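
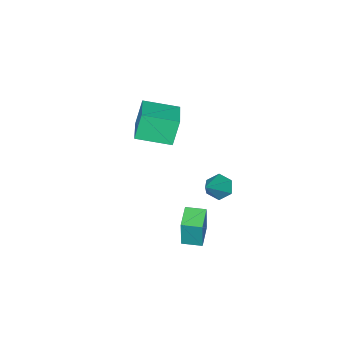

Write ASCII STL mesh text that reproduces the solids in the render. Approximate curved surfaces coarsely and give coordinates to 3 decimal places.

solid 
facet normal -0.652 0.726 -0.219
outer loop
vertex -3.51 -2.519 4.256
vertex -2.13 -1.15 4.686
vertex -2.965 -2.538 2.572
endloop
endfacet
facet normal -0.693 -0.687 -0.217
outer loop
vertex -1.59 -4.07 3.034
vertex -3.51 -2.519 4.256
vertex -2.965 -2.538 2.572
endloop
endfacet
facet normal -0.652 0.726 -0.219
outer loop
vertex -2.965 -2.538 2.572
vertex -2.13 -1.15 4.686
vertex -1.586 -1.17 3.001
endloop
endfacet
facet normal 0.307 -0.011 -0.952
outer loop
vertex -1.586 -1.17 3.001
vertex -1.59 -4.07 3.034
vertex -2.965 -2.538 2.572
endloop
endfacet
facet normal -0.307 0.011 0.952
outer loop
vertex -3.51 -2.519 4.256
vertex -0.755 -2.682 5.148
vertex -2.13 -1.15 4.686
endloop
endfacet
facet normal -0.693 -0.688 -0.216
outer loop
vertex -2.134 -4.05 4.719
vertex -3.51 -2.519 4.256
vertex -1.59 -4.07 3.034
endloop
endfacet
facet normal -0.307 0.011 0.952
outer loop
vertex -2.134 -4.05 4.719
vertex -0.755 -2.682 5.148
vertex -3.51 -2.519 4.256
endloop
endfacet
facet normal 0.693 0.687 0.216
outer loop
vertex -2.13 -1.15 4.686
vertex -0.755 -2.682 5.148
vertex -1.586 -1.17 3.001
endloop
endfacet
facet normal 0.308 -0.011 -0.951
outer loop
vertex -0.21 -2.701 3.464
vertex -1.59 -4.07 3.034
vertex -1.586 -1.17 3.001
endloop
endfacet
facet normal 0.693 0.688 0.216
outer loop
vertex -1.586 -1.17 3.001
vertex -0.755 -2.682 5.148
vertex -0.21 -2.701 3.464
endloop
endfacet
facet normal 0.652 -0.726 0.219
outer loop
vertex -0.21 -2.701 3.464
vertex -2.134 -4.05 4.719
vertex -1.59 -4.07 3.034
endloop
endfacet
facet normal 0.652 -0.726 0.219
outer loop
vertex -0.755 -2.682 5.148
vertex -2.134 -4.05 4.719
vertex -0.21 -2.701 3.464
endloop
endfacet
facet normal -0.580 0.815 -0.009
outer loop
vertex 1.131 4.018 2.767
vertex 2.246 4.809 2.575
vertex 0.931 3.855 0.935
endloop
endfacet
facet normal -0.808 -0.573 0.139
outer loop
vertex 1.574 2.951 0.945
vertex 1.131 4.018 2.767
vertex 0.931 3.855 0.935
endloop
endfacet
facet normal -0.580 0.815 -0.009
outer loop
vertex 0.931 3.855 0.935
vertex 2.246 4.809 2.575
vertex 2.045 4.646 0.743
endloop
endfacet
facet normal -0.108 -0.088 -0.990
outer loop
vertex 2.045 4.646 0.743
vertex 1.574 2.951 0.945
vertex 0.931 3.855 0.935
endloop
endfacet
facet normal 0.108 0.088 0.990
outer loop
vertex 1.131 4.018 2.767
vertex 2.889 3.905 2.585
vertex 2.246 4.809 2.575
endloop
endfacet
facet normal -0.807 -0.574 0.140
outer loop
vertex 1.775 3.114 2.777
vertex 1.131 4.018 2.767
vertex 1.574 2.951 0.945
endloop
endfacet
facet normal 0.108 0.088 0.990
outer loop
vertex 1.775 3.114 2.777
vertex 2.889 3.905 2.585
vertex 1.131 4.018 2.767
endloop
endfacet
facet normal 0.808 0.573 -0.140
outer loop
vertex 2.246 4.809 2.575
vertex 2.889 3.905 2.585
vertex 2.045 4.646 0.743
endloop
endfacet
facet normal -0.108 -0.088 -0.990
outer loop
vertex 2.689 3.742 0.753
vertex 1.574 2.951 0.945
vertex 2.045 4.646 0.743
endloop
endfacet
facet normal 0.807 0.574 -0.139
outer loop
vertex 2.045 4.646 0.743
vertex 2.889 3.905 2.585
vertex 2.689 3.742 0.753
endloop
endfacet
facet normal 0.580 -0.815 0.009
outer loop
vertex 2.689 3.742 0.753
vertex 1.775 3.114 2.777
vertex 1.574 2.951 0.945
endloop
endfacet
facet normal 0.580 -0.815 0.009
outer loop
vertex 2.889 3.905 2.585
vertex 1.775 3.114 2.777
vertex 2.689 3.742 0.753
endloop
endfacet
facet normal -0.746 -0.214 -0.631
outer loop
vertex -0.607 2.332 1.788
vertex -1.13 2.745 2.266
vertex -0.732 3.133 1.664
endloop
endfacet
facet normal 0.860 0.056 -0.508
outer loop
vertex -0.607 2.332 1.788
vertex -0.732 3.133 1.664
vertex 0.37 3.175 3.534
endloop
endfacet
facet normal -0.746 -0.214 -0.631
outer loop
vertex -0.732 3.133 1.664
vertex -1.13 2.745 2.266
vertex -1.255 3.545 2.142
endloop
endfacet
facet normal 0.429 0.861 -0.272
outer loop
vertex -0.732 3.133 1.664
vertex -1.255 3.545 2.142
vertex 0.37 3.175 3.534
endloop
endfacet
facet normal -0.746 -0.214 -0.630
outer loop
vertex -1.255 3.545 2.142
vertex -1.13 2.745 2.266
vertex -1.653 3.157 2.745
endloop
endfacet
facet normal -0.181 0.877 0.445
outer loop
vertex -1.255 3.545 2.142
vertex -1.653 3.157 2.745
vertex 0.37 3.175 3.534
endloop
endfacet
facet normal -0.746 -0.214 -0.631
outer loop
vertex -1.653 3.157 2.745
vertex -1.13 2.745 2.266
vertex -1.528 2.356 2.869
endloop
endfacet
facet normal -0.363 0.087 0.928
outer loop
vertex -1.653 3.157 2.745
vertex -1.528 2.356 2.869
vertex 0.37 3.175 3.534
endloop
endfacet
facet normal -0.746 -0.215 -0.631
outer loop
vertex -1.528 2.356 2.869
vertex -1.13 2.745 2.266
vertex -1.005 1.944 2.391
endloop
endfacet
facet normal 0.067 -0.718 0.693
outer loop
vertex -1.528 2.356 2.869
vertex -1.005 1.944 2.391
vertex 0.37 3.175 3.534
endloop
endfacet
facet normal -0.746 -0.215 -0.631
outer loop
vertex -1.005 1.944 2.391
vertex -1.13 2.745 2.266
vertex -0.607 2.332 1.788
endloop
endfacet
facet normal 0.678 -0.734 -0.025
outer loop
vertex -1.005 1.944 2.391
vertex -0.607 2.332 1.788
vertex 0.37 3.175 3.534
endloop
endfacet

endsolid


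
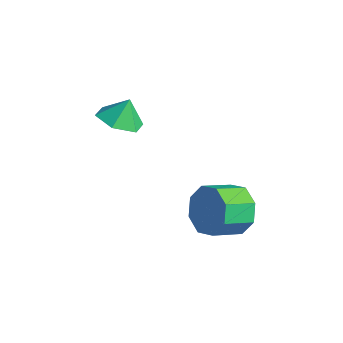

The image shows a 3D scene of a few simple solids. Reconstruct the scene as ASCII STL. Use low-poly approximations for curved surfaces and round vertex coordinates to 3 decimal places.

solid 
facet normal -0.055 -0.450 -0.891
outer loop
vertex -2.454 -3.865 1.852
vertex -2.928 -3.139 1.515
vertex -2.0 -3.152 1.464
endloop
endfacet
facet normal 0.718 -0.081 0.691
outer loop
vertex -2.454 -3.865 1.852
vertex -2.0 -3.152 1.464
vertex -2.872 -2.681 2.425
endloop
endfacet
facet normal -0.055 -0.450 -0.891
outer loop
vertex -2.0 -3.152 1.464
vertex -2.928 -3.139 1.515
vertex -2.474 -2.426 1.127
endloop
endfacet
facet normal 0.708 0.620 0.339
outer loop
vertex -2.0 -3.152 1.464
vertex -2.474 -2.426 1.127
vertex -2.872 -2.681 2.425
endloop
endfacet
facet normal -0.056 -0.449 -0.892
outer loop
vertex -2.474 -2.426 1.127
vertex -2.928 -3.139 1.515
vertex -3.403 -2.413 1.179
endloop
endfacet
facet normal 0.025 0.979 0.200
outer loop
vertex -2.474 -2.426 1.127
vertex -3.403 -2.413 1.179
vertex -2.872 -2.681 2.425
endloop
endfacet
facet normal -0.056 -0.449 -0.892
outer loop
vertex -3.403 -2.413 1.179
vertex -2.928 -3.139 1.515
vertex -3.857 -3.126 1.567
endloop
endfacet
facet normal -0.649 0.638 0.414
outer loop
vertex -3.403 -2.413 1.179
vertex -3.857 -3.126 1.567
vertex -2.872 -2.681 2.425
endloop
endfacet
facet normal -0.056 -0.449 -0.892
outer loop
vertex -3.857 -3.126 1.567
vertex -2.928 -3.139 1.515
vertex -3.383 -3.852 1.903
endloop
endfacet
facet normal -0.639 -0.063 0.766
outer loop
vertex -3.857 -3.126 1.567
vertex -3.383 -3.852 1.903
vertex -2.872 -2.681 2.425
endloop
endfacet
facet normal -0.055 -0.450 -0.891
outer loop
vertex -3.383 -3.852 1.903
vertex -2.928 -3.139 1.515
vertex -2.454 -3.865 1.852
endloop
endfacet
facet normal 0.044 -0.423 0.905
outer loop
vertex -3.383 -3.852 1.903
vertex -2.454 -3.865 1.852
vertex -2.872 -2.681 2.425
endloop
endfacet
facet normal 0.170 0.886 -0.431
outer loop
vertex 1.702 -0.912 -1.395
vertex 1.005 -1.137 -2.133
vertex 0.967 -0.677 -1.201
endloop
endfacet
facet normal 0.343 0.357 0.869
outer loop
vertex 1.702 -0.912 -1.395
vertex 0.967 -0.677 -1.201
vertex 1.472 -2.117 -0.809
endloop
endfacet
facet normal 0.343 0.357 0.869
outer loop
vertex 1.472 -2.117 -0.809
vertex 0.967 -0.677 -1.201
vertex 0.737 -1.883 -0.615
endloop
endfacet
facet normal -0.169 -0.887 0.431
outer loop
vertex 1.472 -2.117 -0.809
vertex 0.737 -1.883 -0.615
vertex 0.775 -2.343 -1.547
endloop
endfacet
facet normal 0.169 0.887 -0.431
outer loop
vertex 0.967 -0.677 -1.201
vertex 1.005 -1.137 -2.133
vertex 0.254 -0.712 -1.553
endloop
endfacet
facet normal -0.411 0.461 0.787
outer loop
vertex 0.967 -0.677 -1.201
vertex 0.254 -0.712 -1.553
vertex 0.737 -1.883 -0.615
endloop
endfacet
facet normal -0.411 0.461 0.787
outer loop
vertex 0.737 -1.883 -0.615
vertex 0.254 -0.712 -1.553
vertex 0.024 -1.918 -0.967
endloop
endfacet
facet normal -0.169 -0.887 0.431
outer loop
vertex 0.737 -1.883 -0.615
vertex 0.024 -1.918 -0.967
vertex 0.775 -2.343 -1.547
endloop
endfacet
facet normal 0.169 0.887 -0.431
outer loop
vertex 0.254 -0.712 -1.553
vertex 1.005 -1.137 -2.133
vertex -0.019 -0.996 -2.245
endloop
endfacet
facet normal -0.924 0.295 0.244
outer loop
vertex 0.254 -0.712 -1.553
vertex -0.019 -0.996 -2.245
vertex 0.024 -1.918 -0.967
endloop
endfacet
facet normal -0.924 0.295 0.244
outer loop
vertex 0.024 -1.918 -0.967
vertex -0.019 -0.996 -2.245
vertex -0.249 -2.202 -1.659
endloop
endfacet
facet normal -0.169 -0.887 0.431
outer loop
vertex 0.024 -1.918 -0.967
vertex -0.249 -2.202 -1.659
vertex 0.775 -2.343 -1.547
endloop
endfacet
facet normal 0.169 0.886 -0.431
outer loop
vertex -0.019 -0.996 -2.245
vertex 1.005 -1.137 -2.133
vertex 0.308 -1.363 -2.871
endloop
endfacet
facet normal -0.896 -0.044 -0.442
outer loop
vertex -0.019 -0.996 -2.245
vertex 0.308 -1.363 -2.871
vertex -0.249 -2.202 -1.659
endloop
endfacet
facet normal -0.896 -0.044 -0.442
outer loop
vertex -0.249 -2.202 -1.659
vertex 0.308 -1.363 -2.871
vertex 0.078 -2.568 -2.285
endloop
endfacet
facet normal -0.169 -0.887 0.430
outer loop
vertex -0.249 -2.202 -1.659
vertex 0.078 -2.568 -2.285
vertex 0.775 -2.343 -1.547
endloop
endfacet
facet normal 0.169 0.887 -0.431
outer loop
vertex 0.308 -1.363 -2.871
vertex 1.005 -1.137 -2.133
vertex 1.043 -1.597 -3.065
endloop
endfacet
facet normal -0.343 -0.357 -0.869
outer loop
vertex 0.308 -1.363 -2.871
vertex 1.043 -1.597 -3.065
vertex 0.078 -2.568 -2.285
endloop
endfacet
facet normal -0.343 -0.357 -0.869
outer loop
vertex 0.078 -2.568 -2.285
vertex 1.043 -1.597 -3.065
vertex 0.813 -2.803 -2.479
endloop
endfacet
facet normal -0.170 -0.886 0.431
outer loop
vertex 0.078 -2.568 -2.285
vertex 0.813 -2.803 -2.479
vertex 0.775 -2.343 -1.547
endloop
endfacet
facet normal 0.169 0.887 -0.431
outer loop
vertex 1.043 -1.597 -3.065
vertex 1.005 -1.137 -2.133
vertex 1.756 -1.562 -2.713
endloop
endfacet
facet normal 0.411 -0.461 -0.787
outer loop
vertex 1.043 -1.597 -3.065
vertex 1.756 -1.562 -2.713
vertex 0.813 -2.803 -2.479
endloop
endfacet
facet normal 0.411 -0.461 -0.787
outer loop
vertex 0.813 -2.803 -2.479
vertex 1.756 -1.562 -2.713
vertex 1.526 -2.768 -2.127
endloop
endfacet
facet normal -0.169 -0.887 0.431
outer loop
vertex 0.813 -2.803 -2.479
vertex 1.526 -2.768 -2.127
vertex 0.775 -2.343 -1.547
endloop
endfacet
facet normal 0.169 0.887 -0.431
outer loop
vertex 1.756 -1.562 -2.713
vertex 1.005 -1.137 -2.133
vertex 2.029 -1.278 -2.021
endloop
endfacet
facet normal 0.924 -0.295 -0.244
outer loop
vertex 1.756 -1.562 -2.713
vertex 2.029 -1.278 -2.021
vertex 1.526 -2.768 -2.127
endloop
endfacet
facet normal 0.924 -0.295 -0.244
outer loop
vertex 1.526 -2.768 -2.127
vertex 2.029 -1.278 -2.021
vertex 1.799 -2.484 -1.435
endloop
endfacet
facet normal -0.169 -0.887 0.431
outer loop
vertex 1.526 -2.768 -2.127
vertex 1.799 -2.484 -1.435
vertex 0.775 -2.343 -1.547
endloop
endfacet
facet normal 0.169 0.887 -0.430
outer loop
vertex 2.029 -1.278 -2.021
vertex 1.005 -1.137 -2.133
vertex 1.702 -0.912 -1.395
endloop
endfacet
facet normal 0.896 0.044 0.442
outer loop
vertex 2.029 -1.278 -2.021
vertex 1.702 -0.912 -1.395
vertex 1.799 -2.484 -1.435
endloop
endfacet
facet normal 0.896 0.044 0.442
outer loop
vertex 1.799 -2.484 -1.435
vertex 1.702 -0.912 -1.395
vertex 1.472 -2.117 -0.809
endloop
endfacet
facet normal -0.169 -0.886 0.431
outer loop
vertex 1.799 -2.484 -1.435
vertex 1.472 -2.117 -0.809
vertex 0.775 -2.343 -1.547
endloop
endfacet

endsolid


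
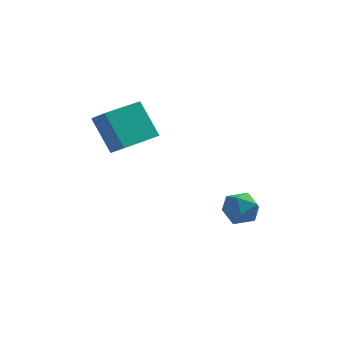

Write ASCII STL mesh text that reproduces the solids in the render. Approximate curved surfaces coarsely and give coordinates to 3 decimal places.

solid 
facet normal -0.557 0.564 -0.609
outer loop
vertex -3.518 -3.513 4.29
vertex -1.999 -2.019 4.284
vertex -2.599 -4.455 2.577
endloop
endfacet
facet normal -0.713 -0.701 0.003
outer loop
vertex -1.941 -5.121 3.296
vertex -3.518 -3.513 4.29
vertex -2.599 -4.455 2.577
endloop
endfacet
facet normal -0.557 0.564 -0.609
outer loop
vertex -2.599 -4.455 2.577
vertex -1.999 -2.019 4.284
vertex -1.08 -2.961 2.571
endloop
endfacet
facet normal 0.426 -0.436 -0.793
outer loop
vertex -1.08 -2.961 2.571
vertex -1.941 -5.121 3.296
vertex -2.599 -4.455 2.577
endloop
endfacet
facet normal -0.426 0.436 0.793
outer loop
vertex -3.518 -3.513 4.29
vertex -1.341 -2.685 5.003
vertex -1.999 -2.019 4.284
endloop
endfacet
facet normal -0.713 -0.701 0.003
outer loop
vertex -2.86 -4.179 5.009
vertex -3.518 -3.513 4.29
vertex -1.941 -5.121 3.296
endloop
endfacet
facet normal -0.426 0.436 0.793
outer loop
vertex -2.86 -4.179 5.009
vertex -1.341 -2.685 5.003
vertex -3.518 -3.513 4.29
endloop
endfacet
facet normal 0.713 0.701 -0.003
outer loop
vertex -1.999 -2.019 4.284
vertex -1.341 -2.685 5.003
vertex -1.08 -2.961 2.571
endloop
endfacet
facet normal 0.426 -0.436 -0.793
outer loop
vertex -0.422 -3.627 3.29
vertex -1.941 -5.121 3.296
vertex -1.08 -2.961 2.571
endloop
endfacet
facet normal 0.713 0.701 -0.003
outer loop
vertex -1.08 -2.961 2.571
vertex -1.341 -2.685 5.003
vertex -0.422 -3.627 3.29
endloop
endfacet
facet normal 0.557 -0.564 0.609
outer loop
vertex -0.422 -3.627 3.29
vertex -2.86 -4.179 5.009
vertex -1.941 -5.121 3.296
endloop
endfacet
facet normal 0.557 -0.564 0.609
outer loop
vertex -1.341 -2.685 5.003
vertex -2.86 -4.179 5.009
vertex -0.422 -3.627 3.29
endloop
endfacet
facet normal -0.222 0.347 0.911
outer loop
vertex 2.671 -2.793 -1.235
vertex 3.156 -3.597 -0.811
vertex 3.676 -2.731 -1.014
endloop
endfacet
facet normal -0.152 0.882 0.446
outer loop
vertex 2.671 -2.793 -1.235
vertex 3.676 -2.731 -1.014
vertex 3.318 -2.345 -1.9
endloop
endfacet
facet normal -0.622 0.779 -0.081
outer loop
vertex 2.671 -2.793 -1.235
vertex 3.318 -2.345 -1.9
vertex 2.577 -2.973 -2.245
endloop
endfacet
facet normal -0.982 0.179 0.060
outer loop
vertex 2.671 -2.793 -1.235
vertex 2.577 -2.973 -2.245
vertex 2.477 -3.747 -1.572
endloop
endfacet
facet normal -0.735 -0.088 0.673
outer loop
vertex 2.671 -2.793 -1.235
vertex 2.477 -3.747 -1.572
vertex 3.156 -3.597 -0.811
endloop
endfacet
facet normal 0.504 0.848 0.166
outer loop
vertex 3.318 -2.345 -1.9
vertex 3.676 -2.731 -1.014
vertex 4.203 -2.873 -1.888
endloop
endfacet
facet normal 0.391 -0.019 0.920
outer loop
vertex 3.676 -2.731 -1.014
vertex 3.156 -3.597 -0.811
vertex 4.103 -3.647 -1.215
endloop
endfacet
facet normal -0.439 -0.723 0.534
outer loop
vertex 3.156 -3.597 -0.811
vertex 2.477 -3.747 -1.572
vertex 3.362 -4.275 -1.56
endloop
endfacet
facet normal -0.840 -0.291 -0.459
outer loop
vertex 2.477 -3.747 -1.572
vertex 2.577 -2.973 -2.245
vertex 3.004 -3.889 -2.446
endloop
endfacet
facet normal -0.257 0.680 -0.686
outer loop
vertex 2.577 -2.973 -2.245
vertex 3.318 -2.345 -1.9
vertex 3.524 -3.023 -2.649
endloop
endfacet
facet normal 0.982 -0.179 -0.060
outer loop
vertex 4.009 -3.827 -2.225
vertex 4.203 -2.873 -1.888
vertex 4.103 -3.647 -1.215
endloop
endfacet
facet normal 0.622 -0.779 0.081
outer loop
vertex 4.009 -3.827 -2.225
vertex 4.103 -3.647 -1.215
vertex 3.362 -4.275 -1.56
endloop
endfacet
facet normal 0.152 -0.882 -0.446
outer loop
vertex 4.009 -3.827 -2.225
vertex 3.362 -4.275 -1.56
vertex 3.004 -3.889 -2.446
endloop
endfacet
facet normal 0.222 -0.347 -0.911
outer loop
vertex 4.009 -3.827 -2.225
vertex 3.004 -3.889 -2.446
vertex 3.524 -3.023 -2.649
endloop
endfacet
facet normal 0.735 0.088 -0.673
outer loop
vertex 4.009 -3.827 -2.225
vertex 3.524 -3.023 -2.649
vertex 4.203 -2.873 -1.888
endloop
endfacet
facet normal 0.840 0.291 0.459
outer loop
vertex 4.103 -3.647 -1.215
vertex 4.203 -2.873 -1.888
vertex 3.676 -2.731 -1.014
endloop
endfacet
facet normal 0.257 -0.680 0.686
outer loop
vertex 3.362 -4.275 -1.56
vertex 4.103 -3.647 -1.215
vertex 3.156 -3.597 -0.811
endloop
endfacet
facet normal -0.504 -0.848 -0.166
outer loop
vertex 3.004 -3.889 -2.446
vertex 3.362 -4.275 -1.56
vertex 2.477 -3.747 -1.572
endloop
endfacet
facet normal -0.391 0.019 -0.920
outer loop
vertex 3.524 -3.023 -2.649
vertex 3.004 -3.889 -2.446
vertex 2.577 -2.973 -2.245
endloop
endfacet
facet normal 0.439 0.723 -0.534
outer loop
vertex 4.203 -2.873 -1.888
vertex 3.524 -3.023 -2.649
vertex 3.318 -2.345 -1.9
endloop
endfacet

endsolid


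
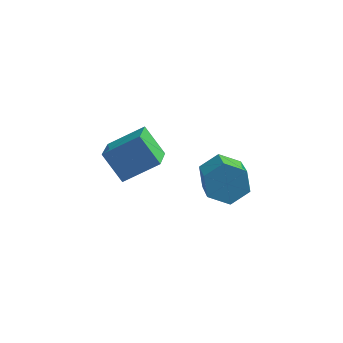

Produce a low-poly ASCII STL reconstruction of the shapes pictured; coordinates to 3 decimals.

solid 
facet normal -0.233 0.822 -0.519
outer loop
vertex 2.862 0.555 0.639
vertex 2.219 0.091 0.192
vertex 2.014 0.522 0.967
endloop
endfacet
facet normal 0.278 0.568 0.775
outer loop
vertex 2.862 0.555 0.639
vertex 2.014 0.522 0.967
vertex 3.344 -1.147 1.714
endloop
endfacet
facet normal 0.277 0.568 0.775
outer loop
vertex 3.344 -1.147 1.714
vertex 2.014 0.522 0.967
vertex 2.495 -1.18 2.042
endloop
endfacet
facet normal 0.233 -0.822 0.520
outer loop
vertex 3.344 -1.147 1.714
vertex 2.495 -1.18 2.042
vertex 2.701 -1.611 1.268
endloop
endfacet
facet normal -0.233 0.822 -0.519
outer loop
vertex 2.014 0.522 0.967
vertex 2.219 0.091 0.192
vertex 1.371 0.058 0.52
endloop
endfacet
facet normal -0.669 0.253 0.699
outer loop
vertex 2.014 0.522 0.967
vertex 1.371 0.058 0.52
vertex 2.495 -1.18 2.042
endloop
endfacet
facet normal -0.668 0.253 0.700
outer loop
vertex 2.495 -1.18 2.042
vertex 1.371 0.058 0.52
vertex 1.852 -1.644 1.596
endloop
endfacet
facet normal 0.233 -0.822 0.520
outer loop
vertex 2.495 -1.18 2.042
vertex 1.852 -1.644 1.596
vertex 2.701 -1.611 1.268
endloop
endfacet
facet normal -0.233 0.822 -0.519
outer loop
vertex 1.371 0.058 0.52
vertex 2.219 0.091 0.192
vertex 1.576 -0.373 -0.254
endloop
endfacet
facet normal -0.946 -0.315 -0.075
outer loop
vertex 1.371 0.058 0.52
vertex 1.576 -0.373 -0.254
vertex 1.852 -1.644 1.596
endloop
endfacet
facet normal -0.946 -0.316 -0.076
outer loop
vertex 1.852 -1.644 1.596
vertex 1.576 -0.373 -0.254
vertex 2.058 -2.075 0.821
endloop
endfacet
facet normal 0.233 -0.822 0.519
outer loop
vertex 1.852 -1.644 1.596
vertex 2.058 -2.075 0.821
vertex 2.701 -1.611 1.268
endloop
endfacet
facet normal -0.233 0.822 -0.520
outer loop
vertex 1.576 -0.373 -0.254
vertex 2.219 0.091 0.192
vertex 2.425 -0.34 -0.582
endloop
endfacet
facet normal -0.277 -0.568 -0.775
outer loop
vertex 1.576 -0.373 -0.254
vertex 2.425 -0.34 -0.582
vertex 2.058 -2.075 0.821
endloop
endfacet
facet normal -0.278 -0.568 -0.775
outer loop
vertex 2.058 -2.075 0.821
vertex 2.425 -0.34 -0.582
vertex 2.906 -2.042 0.493
endloop
endfacet
facet normal 0.233 -0.822 0.519
outer loop
vertex 2.058 -2.075 0.821
vertex 2.906 -2.042 0.493
vertex 2.701 -1.611 1.268
endloop
endfacet
facet normal -0.233 0.822 -0.520
outer loop
vertex 2.425 -0.34 -0.582
vertex 2.219 0.091 0.192
vertex 3.068 0.124 -0.136
endloop
endfacet
facet normal 0.668 -0.253 -0.700
outer loop
vertex 2.425 -0.34 -0.582
vertex 3.068 0.124 -0.136
vertex 2.906 -2.042 0.493
endloop
endfacet
facet normal 0.669 -0.253 -0.699
outer loop
vertex 2.906 -2.042 0.493
vertex 3.068 0.124 -0.136
vertex 3.549 -1.578 0.94
endloop
endfacet
facet normal 0.233 -0.822 0.519
outer loop
vertex 2.906 -2.042 0.493
vertex 3.549 -1.578 0.94
vertex 2.701 -1.611 1.268
endloop
endfacet
facet normal -0.233 0.822 -0.519
outer loop
vertex 3.068 0.124 -0.136
vertex 2.219 0.091 0.192
vertex 2.862 0.555 0.639
endloop
endfacet
facet normal 0.946 0.315 0.076
outer loop
vertex 3.068 0.124 -0.136
vertex 2.862 0.555 0.639
vertex 3.549 -1.578 0.94
endloop
endfacet
facet normal 0.946 0.315 0.075
outer loop
vertex 3.549 -1.578 0.94
vertex 2.862 0.555 0.639
vertex 3.344 -1.147 1.714
endloop
endfacet
facet normal 0.233 -0.822 0.519
outer loop
vertex 3.549 -1.578 0.94
vertex 3.344 -1.147 1.714
vertex 2.701 -1.611 1.268
endloop
endfacet
facet normal -0.803 -0.305 -0.512
outer loop
vertex -2.676 1.379 -0.647
vertex -2.792 2.858 -1.346
vertex -1.776 0.914 -1.781
endloop
endfacet
facet normal 0.071 -0.902 0.426
outer loop
vertex -0.388 1.442 -0.894
vertex -2.676 1.379 -0.647
vertex -1.776 0.914 -1.781
endloop
endfacet
facet normal -0.803 -0.305 -0.513
outer loop
vertex -1.776 0.914 -1.781
vertex -2.792 2.858 -1.346
vertex -1.892 2.394 -2.479
endloop
endfacet
facet normal 0.593 -0.305 -0.746
outer loop
vertex -1.892 2.394 -2.479
vertex -0.388 1.442 -0.894
vertex -1.776 0.914 -1.781
endloop
endfacet
facet normal -0.593 0.306 0.745
outer loop
vertex -2.676 1.379 -0.647
vertex -1.404 3.386 -0.459
vertex -2.792 2.858 -1.346
endloop
endfacet
facet normal 0.071 -0.902 0.426
outer loop
vertex -1.288 1.906 0.239
vertex -2.676 1.379 -0.647
vertex -0.388 1.442 -0.894
endloop
endfacet
facet normal -0.592 0.305 0.746
outer loop
vertex -1.288 1.906 0.239
vertex -1.404 3.386 -0.459
vertex -2.676 1.379 -0.647
endloop
endfacet
facet normal -0.071 0.902 -0.426
outer loop
vertex -2.792 2.858 -1.346
vertex -1.404 3.386 -0.459
vertex -1.892 2.394 -2.479
endloop
endfacet
facet normal 0.592 -0.306 -0.746
outer loop
vertex -0.504 2.921 -1.593
vertex -0.388 1.442 -0.894
vertex -1.892 2.394 -2.479
endloop
endfacet
facet normal -0.071 0.902 -0.426
outer loop
vertex -1.892 2.394 -2.479
vertex -1.404 3.386 -0.459
vertex -0.504 2.921 -1.593
endloop
endfacet
facet normal 0.803 0.305 0.513
outer loop
vertex -0.504 2.921 -1.593
vertex -1.288 1.906 0.239
vertex -0.388 1.442 -0.894
endloop
endfacet
facet normal 0.803 0.305 0.512
outer loop
vertex -1.404 3.386 -0.459
vertex -1.288 1.906 0.239
vertex -0.504 2.921 -1.593
endloop
endfacet

endsolid


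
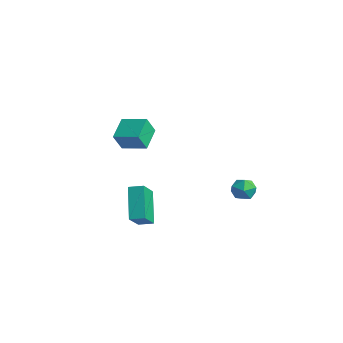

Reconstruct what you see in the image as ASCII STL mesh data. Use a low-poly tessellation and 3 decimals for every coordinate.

solid 
facet normal -0.538 0.720 0.438
outer loop
vertex -4.922 -2.189 2.868
vertex -3.619 -1.417 3.198
vertex -5.005 -1.571 1.75
endloop
endfacet
facet normal -0.841 -0.498 -0.213
outer loop
vertex -4.161 -2.703 1.062
vertex -4.922 -2.189 2.868
vertex -5.005 -1.571 1.75
endloop
endfacet
facet normal -0.537 0.721 0.437
outer loop
vertex -5.005 -1.571 1.75
vertex -3.619 -1.417 3.198
vertex -3.702 -0.8 2.079
endloop
endfacet
facet normal -0.065 0.482 -0.873
outer loop
vertex -3.702 -0.8 2.079
vertex -4.161 -2.703 1.062
vertex -5.005 -1.571 1.75
endloop
endfacet
facet normal 0.065 -0.483 0.873
outer loop
vertex -4.922 -2.189 2.868
vertex -2.775 -2.549 2.51
vertex -3.619 -1.417 3.198
endloop
endfacet
facet normal -0.841 -0.498 -0.212
outer loop
vertex -4.078 -3.32 2.181
vertex -4.922 -2.189 2.868
vertex -4.161 -2.703 1.062
endloop
endfacet
facet normal 0.065 -0.482 0.874
outer loop
vertex -4.078 -3.32 2.181
vertex -2.775 -2.549 2.51
vertex -4.922 -2.189 2.868
endloop
endfacet
facet normal 0.841 0.498 0.212
outer loop
vertex -3.619 -1.417 3.198
vertex -2.775 -2.549 2.51
vertex -3.702 -0.8 2.079
endloop
endfacet
facet normal -0.065 0.482 -0.874
outer loop
vertex -2.858 -1.931 1.392
vertex -4.161 -2.703 1.062
vertex -3.702 -0.8 2.079
endloop
endfacet
facet normal 0.841 0.498 0.213
outer loop
vertex -3.702 -0.8 2.079
vertex -2.775 -2.549 2.51
vertex -2.858 -1.931 1.392
endloop
endfacet
facet normal 0.538 -0.721 -0.437
outer loop
vertex -2.858 -1.931 1.392
vertex -4.078 -3.32 2.181
vertex -4.161 -2.703 1.062
endloop
endfacet
facet normal 0.537 -0.721 -0.438
outer loop
vertex -2.775 -2.549 2.51
vertex -4.078 -3.32 2.181
vertex -2.858 -1.931 1.392
endloop
endfacet
facet normal -0.393 0.371 0.841
outer loop
vertex -1.314 4.115 -2.448
vertex -1.832 3.441 -2.393
vertex -1.064 3.42 -2.025
endloop
endfacet
facet normal 0.287 0.571 0.769
outer loop
vertex -1.314 4.115 -2.448
vertex -1.064 3.42 -2.025
vertex -0.517 3.829 -2.533
endloop
endfacet
facet normal 0.348 0.925 0.151
outer loop
vertex -1.314 4.115 -2.448
vertex -0.517 3.829 -2.533
vertex -0.946 4.102 -3.216
endloop
endfacet
facet normal -0.294 0.943 -0.157
outer loop
vertex -1.314 4.115 -2.448
vertex -0.946 4.102 -3.216
vertex -1.759 3.863 -3.129
endloop
endfacet
facet normal -0.753 0.601 0.270
outer loop
vertex -1.314 4.115 -2.448
vertex -1.759 3.863 -3.129
vertex -1.832 3.441 -2.393
endloop
endfacet
facet normal 0.687 -0.018 0.726
outer loop
vertex -0.517 3.829 -2.533
vertex -1.064 3.42 -2.025
vertex -0.541 2.977 -2.531
endloop
endfacet
facet normal -0.414 -0.342 0.844
outer loop
vertex -1.064 3.42 -2.025
vertex -1.832 3.441 -2.393
vertex -1.354 2.738 -2.444
endloop
endfacet
facet normal -0.996 0.028 -0.083
outer loop
vertex -1.832 3.441 -2.393
vertex -1.759 3.863 -3.129
vertex -1.783 3.011 -3.127
endloop
endfacet
facet normal -0.254 0.582 -0.772
outer loop
vertex -1.759 3.863 -3.129
vertex -0.946 4.102 -3.216
vertex -1.236 3.42 -3.635
endloop
endfacet
facet normal 0.786 0.554 -0.272
outer loop
vertex -0.946 4.102 -3.216
vertex -0.517 3.829 -2.533
vertex -0.468 3.399 -3.267
endloop
endfacet
facet normal 0.294 -0.943 0.157
outer loop
vertex -0.986 2.725 -3.212
vertex -0.541 2.977 -2.531
vertex -1.354 2.738 -2.444
endloop
endfacet
facet normal -0.348 -0.925 -0.151
outer loop
vertex -0.986 2.725 -3.212
vertex -1.354 2.738 -2.444
vertex -1.783 3.011 -3.127
endloop
endfacet
facet normal -0.287 -0.571 -0.769
outer loop
vertex -0.986 2.725 -3.212
vertex -1.783 3.011 -3.127
vertex -1.236 3.42 -3.635
endloop
endfacet
facet normal 0.393 -0.371 -0.841
outer loop
vertex -0.986 2.725 -3.212
vertex -1.236 3.42 -3.635
vertex -0.468 3.399 -3.267
endloop
endfacet
facet normal 0.753 -0.601 -0.270
outer loop
vertex -0.986 2.725 -3.212
vertex -0.468 3.399 -3.267
vertex -0.541 2.977 -2.531
endloop
endfacet
facet normal 0.254 -0.582 0.772
outer loop
vertex -1.354 2.738 -2.444
vertex -0.541 2.977 -2.531
vertex -1.064 3.42 -2.025
endloop
endfacet
facet normal -0.786 -0.554 0.272
outer loop
vertex -1.783 3.011 -3.127
vertex -1.354 2.738 -2.444
vertex -1.832 3.441 -2.393
endloop
endfacet
facet normal -0.687 0.018 -0.726
outer loop
vertex -1.236 3.42 -3.635
vertex -1.783 3.011 -3.127
vertex -1.759 3.863 -3.129
endloop
endfacet
facet normal 0.414 0.342 -0.844
outer loop
vertex -0.468 3.399 -3.267
vertex -1.236 3.42 -3.635
vertex -0.946 4.102 -3.216
endloop
endfacet
facet normal 0.996 -0.028 0.083
outer loop
vertex -0.541 2.977 -2.531
vertex -0.468 3.399 -3.267
vertex -0.517 3.829 -2.533
endloop
endfacet
facet normal -0.689 -0.696 -0.203
outer loop
vertex 0.073 -5.074 -1.685
vertex -1.216 -4.261 -0.099
vertex -0.683 -3.985 -2.858
endloop
endfacet
facet normal 0.587 -0.369 -0.721
outer loop
vertex -0.084 -3.379 -2.681
vertex 0.073 -5.074 -1.685
vertex -0.683 -3.985 -2.858
endloop
endfacet
facet normal -0.689 -0.696 -0.203
outer loop
vertex -0.683 -3.985 -2.858
vertex -1.216 -4.261 -0.099
vertex -1.972 -3.172 -1.271
endloop
endfacet
facet normal -0.427 0.616 -0.662
outer loop
vertex -1.972 -3.172 -1.271
vertex -0.084 -3.379 -2.681
vertex -0.683 -3.985 -2.858
endloop
endfacet
facet normal 0.427 -0.615 0.662
outer loop
vertex 0.073 -5.074 -1.685
vertex -0.617 -3.655 0.078
vertex -1.216 -4.261 -0.099
endloop
endfacet
facet normal 0.586 -0.370 -0.721
outer loop
vertex 0.672 -4.468 -1.509
vertex 0.073 -5.074 -1.685
vertex -0.084 -3.379 -2.681
endloop
endfacet
facet normal 0.428 -0.615 0.662
outer loop
vertex 0.672 -4.468 -1.509
vertex -0.617 -3.655 0.078
vertex 0.073 -5.074 -1.685
endloop
endfacet
facet normal -0.586 0.369 0.721
outer loop
vertex -1.216 -4.261 -0.099
vertex -0.617 -3.655 0.078
vertex -1.972 -3.172 -1.271
endloop
endfacet
facet normal -0.427 0.615 -0.663
outer loop
vertex -1.373 -2.566 -1.095
vertex -0.084 -3.379 -2.681
vertex -1.972 -3.172 -1.271
endloop
endfacet
facet normal -0.586 0.370 0.721
outer loop
vertex -1.972 -3.172 -1.271
vertex -0.617 -3.655 0.078
vertex -1.373 -2.566 -1.095
endloop
endfacet
facet normal 0.689 0.696 0.203
outer loop
vertex -1.373 -2.566 -1.095
vertex 0.672 -4.468 -1.509
vertex -0.084 -3.379 -2.681
endloop
endfacet
facet normal 0.689 0.696 0.203
outer loop
vertex -0.617 -3.655 0.078
vertex 0.672 -4.468 -1.509
vertex -1.373 -2.566 -1.095
endloop
endfacet

endsolid


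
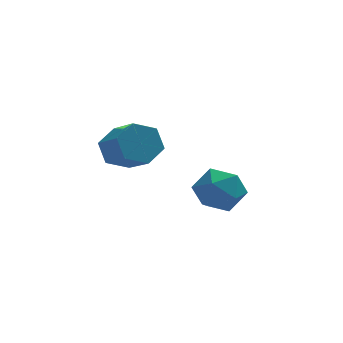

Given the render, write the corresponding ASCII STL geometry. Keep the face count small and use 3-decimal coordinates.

solid 
facet normal -0.339 0.781 -0.524
outer loop
vertex -0.301 -0.794 1.604
vertex -1.103 -0.911 1.948
vertex -0.523 -0.388 2.353
endloop
endfacet
facet normal 0.907 0.420 0.041
outer loop
vertex -0.301 -0.794 1.604
vertex -0.523 -0.388 2.353
vertex 0.244 -2.052 2.449
endloop
endfacet
facet normal 0.907 0.420 0.040
outer loop
vertex 0.244 -2.052 2.449
vertex -0.523 -0.388 2.353
vertex 0.023 -1.646 3.197
endloop
endfacet
facet normal 0.339 -0.781 0.524
outer loop
vertex 0.244 -2.052 2.449
vertex 0.023 -1.646 3.197
vertex -0.557 -2.169 2.792
endloop
endfacet
facet normal -0.339 0.782 -0.524
outer loop
vertex -0.523 -0.388 2.353
vertex -1.103 -0.911 1.948
vertex -1.324 -0.505 2.697
endloop
endfacet
facet normal 0.236 0.610 0.757
outer loop
vertex -0.523 -0.388 2.353
vertex -1.324 -0.505 2.697
vertex 0.023 -1.646 3.197
endloop
endfacet
facet normal 0.236 0.610 0.757
outer loop
vertex 0.023 -1.646 3.197
vertex -1.324 -0.505 2.697
vertex -0.779 -1.763 3.541
endloop
endfacet
facet normal 0.339 -0.781 0.524
outer loop
vertex 0.023 -1.646 3.197
vertex -0.779 -1.763 3.541
vertex -0.557 -2.169 2.792
endloop
endfacet
facet normal -0.338 0.782 -0.524
outer loop
vertex -1.324 -0.505 2.697
vertex -1.103 -0.911 1.948
vertex -1.904 -1.028 2.291
endloop
endfacet
facet normal -0.672 0.189 0.716
outer loop
vertex -1.324 -0.505 2.697
vertex -1.904 -1.028 2.291
vertex -0.779 -1.763 3.541
endloop
endfacet
facet normal -0.672 0.190 0.716
outer loop
vertex -0.779 -1.763 3.541
vertex -1.904 -1.028 2.291
vertex -1.359 -2.286 3.136
endloop
endfacet
facet normal 0.339 -0.781 0.524
outer loop
vertex -0.779 -1.763 3.541
vertex -1.359 -2.286 3.136
vertex -0.557 -2.169 2.792
endloop
endfacet
facet normal -0.339 0.781 -0.524
outer loop
vertex -1.904 -1.028 2.291
vertex -1.103 -0.911 1.948
vertex -1.683 -1.434 1.543
endloop
endfacet
facet normal -0.907 -0.420 -0.040
outer loop
vertex -1.904 -1.028 2.291
vertex -1.683 -1.434 1.543
vertex -1.359 -2.286 3.136
endloop
endfacet
facet normal -0.906 -0.421 -0.041
outer loop
vertex -1.359 -2.286 3.136
vertex -1.683 -1.434 1.543
vertex -1.137 -2.692 2.387
endloop
endfacet
facet normal 0.339 -0.781 0.524
outer loop
vertex -1.359 -2.286 3.136
vertex -1.137 -2.692 2.387
vertex -0.557 -2.169 2.792
endloop
endfacet
facet normal -0.339 0.781 -0.524
outer loop
vertex -1.683 -1.434 1.543
vertex -1.103 -0.911 1.948
vertex -0.881 -1.317 1.199
endloop
endfacet
facet normal -0.236 -0.610 -0.757
outer loop
vertex -1.683 -1.434 1.543
vertex -0.881 -1.317 1.199
vertex -1.137 -2.692 2.387
endloop
endfacet
facet normal -0.236 -0.610 -0.757
outer loop
vertex -1.137 -2.692 2.387
vertex -0.881 -1.317 1.199
vertex -0.336 -2.575 2.043
endloop
endfacet
facet normal 0.339 -0.782 0.524
outer loop
vertex -1.137 -2.692 2.387
vertex -0.336 -2.575 2.043
vertex -0.557 -2.169 2.792
endloop
endfacet
facet normal -0.339 0.781 -0.524
outer loop
vertex -0.881 -1.317 1.199
vertex -1.103 -0.911 1.948
vertex -0.301 -0.794 1.604
endloop
endfacet
facet normal 0.671 -0.190 -0.716
outer loop
vertex -0.881 -1.317 1.199
vertex -0.301 -0.794 1.604
vertex -0.336 -2.575 2.043
endloop
endfacet
facet normal 0.672 -0.190 -0.716
outer loop
vertex -0.336 -2.575 2.043
vertex -0.301 -0.794 1.604
vertex 0.244 -2.052 2.449
endloop
endfacet
facet normal 0.338 -0.782 0.524
outer loop
vertex -0.336 -2.575 2.043
vertex 0.244 -2.052 2.449
vertex -0.557 -2.169 2.792
endloop
endfacet
facet normal -0.717 0.555 0.421
outer loop
vertex 2.053 1.866 -1.385
vertex 1.496 0.977 -1.161
vertex 2.206 1.358 -0.453
endloop
endfacet
facet normal -0.080 0.870 0.487
outer loop
vertex 2.053 1.866 -1.385
vertex 2.206 1.358 -0.453
vertex 3.046 1.741 -0.999
endloop
endfacet
facet normal 0.187 0.968 -0.167
outer loop
vertex 2.053 1.866 -1.385
vertex 3.046 1.741 -0.999
vertex 2.856 1.597 -2.044
endloop
endfacet
facet normal -0.285 0.715 -0.639
outer loop
vertex 2.053 1.866 -1.385
vertex 2.856 1.597 -2.044
vertex 1.898 1.125 -2.145
endloop
endfacet
facet normal -0.844 0.459 -0.276
outer loop
vertex 2.053 1.866 -1.385
vertex 1.898 1.125 -2.145
vertex 1.496 0.977 -1.161
endloop
endfacet
facet normal 0.351 0.422 0.836
outer loop
vertex 3.046 1.741 -0.999
vertex 2.206 1.358 -0.453
vertex 3.102 0.775 -0.535
endloop
endfacet
facet normal -0.680 -0.086 0.728
outer loop
vertex 2.206 1.358 -0.453
vertex 1.496 0.977 -1.161
vertex 2.144 0.303 -0.636
endloop
endfacet
facet normal -0.885 -0.242 -0.398
outer loop
vertex 1.496 0.977 -1.161
vertex 1.898 1.125 -2.145
vertex 1.954 0.159 -1.681
endloop
endfacet
facet normal 0.020 0.170 -0.985
outer loop
vertex 1.898 1.125 -2.145
vertex 2.856 1.597 -2.044
vertex 2.794 0.542 -2.227
endloop
endfacet
facet normal 0.784 0.580 -0.222
outer loop
vertex 2.856 1.597 -2.044
vertex 3.046 1.741 -0.999
vertex 3.504 0.923 -1.519
endloop
endfacet
facet normal 0.285 -0.715 0.639
outer loop
vertex 2.947 0.034 -1.295
vertex 3.102 0.775 -0.535
vertex 2.144 0.303 -0.636
endloop
endfacet
facet normal -0.187 -0.968 0.167
outer loop
vertex 2.947 0.034 -1.295
vertex 2.144 0.303 -0.636
vertex 1.954 0.159 -1.681
endloop
endfacet
facet normal 0.080 -0.870 -0.487
outer loop
vertex 2.947 0.034 -1.295
vertex 1.954 0.159 -1.681
vertex 2.794 0.542 -2.227
endloop
endfacet
facet normal 0.717 -0.555 -0.421
outer loop
vertex 2.947 0.034 -1.295
vertex 2.794 0.542 -2.227
vertex 3.504 0.923 -1.519
endloop
endfacet
facet normal 0.844 -0.459 0.276
outer loop
vertex 2.947 0.034 -1.295
vertex 3.504 0.923 -1.519
vertex 3.102 0.775 -0.535
endloop
endfacet
facet normal -0.020 -0.170 0.985
outer loop
vertex 2.144 0.303 -0.636
vertex 3.102 0.775 -0.535
vertex 2.206 1.358 -0.453
endloop
endfacet
facet normal -0.784 -0.580 0.222
outer loop
vertex 1.954 0.159 -1.681
vertex 2.144 0.303 -0.636
vertex 1.496 0.977 -1.161
endloop
endfacet
facet normal -0.351 -0.422 -0.836
outer loop
vertex 2.794 0.542 -2.227
vertex 1.954 0.159 -1.681
vertex 1.898 1.125 -2.145
endloop
endfacet
facet normal 0.680 0.086 -0.728
outer loop
vertex 3.504 0.923 -1.519
vertex 2.794 0.542 -2.227
vertex 2.856 1.597 -2.044
endloop
endfacet
facet normal 0.885 0.242 0.398
outer loop
vertex 3.102 0.775 -0.535
vertex 3.504 0.923 -1.519
vertex 3.046 1.741 -0.999
endloop
endfacet

endsolid


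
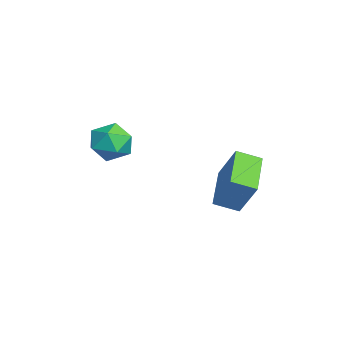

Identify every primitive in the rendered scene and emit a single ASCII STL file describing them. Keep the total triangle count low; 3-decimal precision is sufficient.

solid 
facet normal -0.019 0.999 -0.031
outer loop
vertex -3.702 -2.14 0.931
vertex -4.427 -2.137 1.489
vertex -3.581 -2.11 1.837
endloop
endfacet
facet normal 0.646 0.755 -0.111
outer loop
vertex -3.702 -2.14 0.931
vertex -3.581 -2.11 1.837
vertex -3.046 -2.644 1.321
endloop
endfacet
facet normal 0.655 0.326 -0.681
outer loop
vertex -3.702 -2.14 0.931
vertex -3.046 -2.644 1.321
vertex -3.561 -3.001 0.655
endloop
endfacet
facet normal -0.004 0.305 -0.952
outer loop
vertex -3.702 -2.14 0.931
vertex -3.561 -3.001 0.655
vertex -4.415 -2.687 0.759
endloop
endfacet
facet normal -0.421 0.721 -0.550
outer loop
vertex -3.702 -2.14 0.931
vertex -4.415 -2.687 0.759
vertex -4.427 -2.137 1.489
endloop
endfacet
facet normal 0.809 0.363 0.463
outer loop
vertex -3.046 -2.644 1.321
vertex -3.581 -2.11 1.837
vertex -3.365 -2.953 2.121
endloop
endfacet
facet normal -0.268 0.759 0.593
outer loop
vertex -3.581 -2.11 1.837
vertex -4.427 -2.137 1.489
vertex -4.219 -2.639 2.225
endloop
endfacet
facet normal -0.919 0.308 -0.247
outer loop
vertex -4.427 -2.137 1.489
vertex -4.415 -2.687 0.759
vertex -4.734 -2.996 1.559
endloop
endfacet
facet normal -0.244 -0.365 -0.898
outer loop
vertex -4.415 -2.687 0.759
vertex -3.561 -3.001 0.655
vertex -4.199 -3.53 1.043
endloop
endfacet
facet normal 0.824 -0.332 -0.459
outer loop
vertex -3.561 -3.001 0.655
vertex -3.046 -2.644 1.321
vertex -3.353 -3.503 1.391
endloop
endfacet
facet normal 0.004 -0.305 0.952
outer loop
vertex -4.078 -3.5 1.949
vertex -3.365 -2.953 2.121
vertex -4.219 -2.639 2.225
endloop
endfacet
facet normal -0.655 -0.326 0.681
outer loop
vertex -4.078 -3.5 1.949
vertex -4.219 -2.639 2.225
vertex -4.734 -2.996 1.559
endloop
endfacet
facet normal -0.646 -0.755 0.111
outer loop
vertex -4.078 -3.5 1.949
vertex -4.734 -2.996 1.559
vertex -4.199 -3.53 1.043
endloop
endfacet
facet normal 0.019 -0.999 0.031
outer loop
vertex -4.078 -3.5 1.949
vertex -4.199 -3.53 1.043
vertex -3.353 -3.503 1.391
endloop
endfacet
facet normal 0.421 -0.721 0.550
outer loop
vertex -4.078 -3.5 1.949
vertex -3.353 -3.503 1.391
vertex -3.365 -2.953 2.121
endloop
endfacet
facet normal 0.244 0.365 0.898
outer loop
vertex -4.219 -2.639 2.225
vertex -3.365 -2.953 2.121
vertex -3.581 -2.11 1.837
endloop
endfacet
facet normal -0.824 0.332 0.459
outer loop
vertex -4.734 -2.996 1.559
vertex -4.219 -2.639 2.225
vertex -4.427 -2.137 1.489
endloop
endfacet
facet normal -0.809 -0.363 -0.463
outer loop
vertex -4.199 -3.53 1.043
vertex -4.734 -2.996 1.559
vertex -4.415 -2.687 0.759
endloop
endfacet
facet normal 0.268 -0.759 -0.593
outer loop
vertex -3.353 -3.503 1.391
vertex -4.199 -3.53 1.043
vertex -3.561 -3.001 0.655
endloop
endfacet
facet normal 0.919 -0.308 0.247
outer loop
vertex -3.365 -2.953 2.121
vertex -3.353 -3.503 1.391
vertex -3.046 -2.644 1.321
endloop
endfacet
facet normal -0.410 -0.325 -0.852
outer loop
vertex -0.521 0.462 -0.036
vertex -2.161 0.81 0.62
vertex -0.476 1.37 -0.404
endloop
endfacet
facet normal 0.911 -0.193 -0.365
outer loop
vertex 0.181 1.89 0.96
vertex -0.521 0.462 -0.036
vertex -0.476 1.37 -0.404
endloop
endfacet
facet normal -0.410 -0.324 -0.852
outer loop
vertex -0.476 1.37 -0.404
vertex -2.161 0.81 0.62
vertex -2.115 1.718 0.253
endloop
endfacet
facet normal 0.046 0.926 -0.375
outer loop
vertex -2.115 1.718 0.253
vertex 0.181 1.89 0.96
vertex -0.476 1.37 -0.404
endloop
endfacet
facet normal -0.046 -0.926 0.375
outer loop
vertex -0.521 0.462 -0.036
vertex -1.504 1.33 1.984
vertex -2.161 0.81 0.62
endloop
endfacet
facet normal 0.911 -0.193 -0.365
outer loop
vertex 0.135 0.982 1.327
vertex -0.521 0.462 -0.036
vertex 0.181 1.89 0.96
endloop
endfacet
facet normal -0.046 -0.926 0.375
outer loop
vertex 0.135 0.982 1.327
vertex -1.504 1.33 1.984
vertex -0.521 0.462 -0.036
endloop
endfacet
facet normal -0.911 0.194 0.365
outer loop
vertex -2.161 0.81 0.62
vertex -1.504 1.33 1.984
vertex -2.115 1.718 0.253
endloop
endfacet
facet normal 0.046 0.926 -0.375
outer loop
vertex -1.459 2.238 1.616
vertex 0.181 1.89 0.96
vertex -2.115 1.718 0.253
endloop
endfacet
facet normal -0.911 0.193 0.365
outer loop
vertex -2.115 1.718 0.253
vertex -1.504 1.33 1.984
vertex -1.459 2.238 1.616
endloop
endfacet
facet normal 0.410 0.324 0.853
outer loop
vertex -1.459 2.238 1.616
vertex 0.135 0.982 1.327
vertex 0.181 1.89 0.96
endloop
endfacet
facet normal 0.411 0.325 0.852
outer loop
vertex -1.504 1.33 1.984
vertex 0.135 0.982 1.327
vertex -1.459 2.238 1.616
endloop
endfacet

endsolid


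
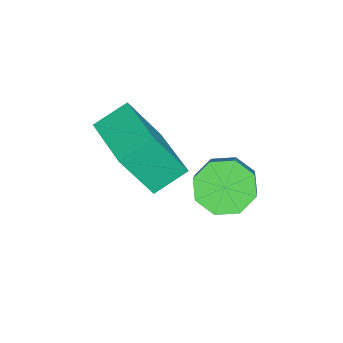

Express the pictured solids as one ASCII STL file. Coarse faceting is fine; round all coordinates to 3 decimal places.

solid 
facet normal -0.724 -0.173 -0.668
outer loop
vertex -2.211 1.179 -0.241
vertex -2.768 1.273 0.339
vertex -2.401 1.767 -0.187
endloop
endfacet
facet normal 0.618 0.268 -0.739
outer loop
vertex -2.211 1.179 -0.241
vertex -2.401 1.767 -0.187
vertex -1.234 1.414 0.661
endloop
endfacet
facet normal 0.618 0.268 -0.739
outer loop
vertex -1.234 1.414 0.661
vertex -2.401 1.767 -0.187
vertex -1.424 2.001 0.715
endloop
endfacet
facet normal 0.724 0.173 0.668
outer loop
vertex -1.234 1.414 0.661
vertex -1.424 2.001 0.715
vertex -1.792 1.507 1.241
endloop
endfacet
facet normal -0.723 -0.174 -0.668
outer loop
vertex -2.401 1.767 -0.187
vertex -2.768 1.273 0.339
vertex -2.807 2.065 0.175
endloop
endfacet
facet normal 0.220 0.860 -0.461
outer loop
vertex -2.401 1.767 -0.187
vertex -2.807 2.065 0.175
vertex -1.424 2.001 0.715
endloop
endfacet
facet normal 0.220 0.859 -0.462
outer loop
vertex -1.424 2.001 0.715
vertex -2.807 2.065 0.175
vertex -1.83 2.299 1.076
endloop
endfacet
facet normal 0.723 0.174 0.669
outer loop
vertex -1.424 2.001 0.715
vertex -1.83 2.299 1.076
vertex -1.792 1.507 1.241
endloop
endfacet
facet normal -0.723 -0.174 -0.668
outer loop
vertex -2.807 2.065 0.175
vertex -2.768 1.273 0.339
vertex -3.19 1.899 0.633
endloop
endfacet
facet normal -0.307 0.948 0.087
outer loop
vertex -2.807 2.065 0.175
vertex -3.19 1.899 0.633
vertex -1.83 2.299 1.076
endloop
endfacet
facet normal -0.307 0.948 0.087
outer loop
vertex -1.83 2.299 1.076
vertex -3.19 1.899 0.633
vertex -2.213 2.133 1.535
endloop
endfacet
facet normal 0.724 0.174 0.667
outer loop
vertex -1.83 2.299 1.076
vertex -2.213 2.133 1.535
vertex -1.792 1.507 1.241
endloop
endfacet
facet normal -0.723 -0.174 -0.668
outer loop
vertex -3.19 1.899 0.633
vertex -2.768 1.273 0.339
vertex -3.326 1.366 0.919
endloop
endfacet
facet normal -0.654 0.480 0.584
outer loop
vertex -3.19 1.899 0.633
vertex -3.326 1.366 0.919
vertex -2.213 2.133 1.535
endloop
endfacet
facet normal -0.654 0.481 0.583
outer loop
vertex -2.213 2.133 1.535
vertex -3.326 1.366 0.919
vertex -2.349 1.601 1.821
endloop
endfacet
facet normal 0.724 0.174 0.667
outer loop
vertex -2.213 2.133 1.535
vertex -2.349 1.601 1.821
vertex -1.792 1.507 1.241
endloop
endfacet
facet normal -0.724 -0.173 -0.668
outer loop
vertex -3.326 1.366 0.919
vertex -2.768 1.273 0.339
vertex -3.136 0.779 0.865
endloop
endfacet
facet normal -0.618 -0.268 0.739
outer loop
vertex -3.326 1.366 0.919
vertex -3.136 0.779 0.865
vertex -2.349 1.601 1.821
endloop
endfacet
facet normal -0.618 -0.268 0.739
outer loop
vertex -2.349 1.601 1.821
vertex -3.136 0.779 0.865
vertex -2.159 1.013 1.767
endloop
endfacet
facet normal 0.724 0.173 0.668
outer loop
vertex -2.349 1.601 1.821
vertex -2.159 1.013 1.767
vertex -1.792 1.507 1.241
endloop
endfacet
facet normal -0.723 -0.174 -0.669
outer loop
vertex -3.136 0.779 0.865
vertex -2.768 1.273 0.339
vertex -2.73 0.481 0.504
endloop
endfacet
facet normal -0.220 -0.859 0.462
outer loop
vertex -3.136 0.779 0.865
vertex -2.73 0.481 0.504
vertex -2.159 1.013 1.767
endloop
endfacet
facet normal -0.220 -0.860 0.461
outer loop
vertex -2.159 1.013 1.767
vertex -2.73 0.481 0.504
vertex -1.753 0.715 1.405
endloop
endfacet
facet normal 0.723 0.174 0.668
outer loop
vertex -2.159 1.013 1.767
vertex -1.753 0.715 1.405
vertex -1.792 1.507 1.241
endloop
endfacet
facet normal -0.724 -0.174 -0.667
outer loop
vertex -2.73 0.481 0.504
vertex -2.768 1.273 0.339
vertex -2.347 0.647 0.045
endloop
endfacet
facet normal 0.307 -0.948 -0.087
outer loop
vertex -2.73 0.481 0.504
vertex -2.347 0.647 0.045
vertex -1.753 0.715 1.405
endloop
endfacet
facet normal 0.307 -0.948 -0.087
outer loop
vertex -1.753 0.715 1.405
vertex -2.347 0.647 0.045
vertex -1.37 0.881 0.947
endloop
endfacet
facet normal 0.723 0.174 0.668
outer loop
vertex -1.753 0.715 1.405
vertex -1.37 0.881 0.947
vertex -1.792 1.507 1.241
endloop
endfacet
facet normal -0.724 -0.174 -0.667
outer loop
vertex -2.347 0.647 0.045
vertex -2.768 1.273 0.339
vertex -2.211 1.179 -0.241
endloop
endfacet
facet normal 0.654 -0.481 -0.584
outer loop
vertex -2.347 0.647 0.045
vertex -2.211 1.179 -0.241
vertex -1.37 0.881 0.947
endloop
endfacet
facet normal 0.655 -0.480 -0.584
outer loop
vertex -1.37 0.881 0.947
vertex -2.211 1.179 -0.241
vertex -1.234 1.414 0.661
endloop
endfacet
facet normal 0.723 0.174 0.668
outer loop
vertex -1.37 0.881 0.947
vertex -1.234 1.414 0.661
vertex -1.792 1.507 1.241
endloop
endfacet
facet normal -0.767 -0.633 -0.100
outer loop
vertex -1.463 -1.706 3.142
vertex -2.082 -1.035 3.64
vertex -1.861 -0.993 1.685
endloop
endfacet
facet normal 0.595 -0.646 -0.479
outer loop
vertex -0.518 0.115 1.86
vertex -1.463 -1.706 3.142
vertex -1.861 -0.993 1.685
endloop
endfacet
facet normal -0.767 -0.633 -0.100
outer loop
vertex -1.861 -0.993 1.685
vertex -2.082 -1.035 3.64
vertex -2.48 -0.322 2.183
endloop
endfacet
facet normal -0.239 0.427 -0.872
outer loop
vertex -2.48 -0.322 2.183
vertex -0.518 0.115 1.86
vertex -1.861 -0.993 1.685
endloop
endfacet
facet normal 0.239 -0.427 0.872
outer loop
vertex -1.463 -1.706 3.142
vertex -0.739 0.073 3.815
vertex -2.082 -1.035 3.64
endloop
endfacet
facet normal 0.595 -0.646 -0.479
outer loop
vertex -0.12 -0.598 3.317
vertex -1.463 -1.706 3.142
vertex -0.518 0.115 1.86
endloop
endfacet
facet normal 0.239 -0.427 0.872
outer loop
vertex -0.12 -0.598 3.317
vertex -0.739 0.073 3.815
vertex -1.463 -1.706 3.142
endloop
endfacet
facet normal -0.595 0.646 0.479
outer loop
vertex -2.082 -1.035 3.64
vertex -0.739 0.073 3.815
vertex -2.48 -0.322 2.183
endloop
endfacet
facet normal -0.239 0.427 -0.872
outer loop
vertex -1.137 0.786 2.358
vertex -0.518 0.115 1.86
vertex -2.48 -0.322 2.183
endloop
endfacet
facet normal -0.595 0.646 0.479
outer loop
vertex -2.48 -0.322 2.183
vertex -0.739 0.073 3.815
vertex -1.137 0.786 2.358
endloop
endfacet
facet normal 0.767 0.633 0.100
outer loop
vertex -1.137 0.786 2.358
vertex -0.12 -0.598 3.317
vertex -0.518 0.115 1.86
endloop
endfacet
facet normal 0.767 0.633 0.100
outer loop
vertex -0.739 0.073 3.815
vertex -0.12 -0.598 3.317
vertex -1.137 0.786 2.358
endloop
endfacet

endsolid


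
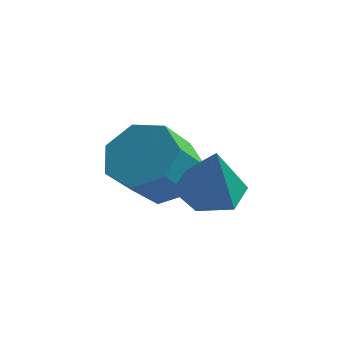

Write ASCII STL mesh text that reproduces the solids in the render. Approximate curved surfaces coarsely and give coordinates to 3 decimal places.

solid 
facet normal -0.164 0.217 -0.962
outer loop
vertex 2.331 1.638 -2.059
vertex 1.735 1.999 -1.876
vertex 2.368 2.341 -1.907
endloop
endfacet
facet normal 0.957 -0.108 0.268
outer loop
vertex 2.331 1.638 -2.059
vertex 2.368 2.341 -1.907
vertex 1.945 1.721 -0.644
endloop
endfacet
facet normal -0.164 0.217 -0.962
outer loop
vertex 2.368 2.341 -1.907
vertex 1.735 1.999 -1.876
vertex 1.773 2.702 -1.724
endloop
endfacet
facet normal 0.556 0.658 0.509
outer loop
vertex 2.368 2.341 -1.907
vertex 1.773 2.702 -1.724
vertex 1.945 1.721 -0.644
endloop
endfacet
facet normal -0.164 0.217 -0.962
outer loop
vertex 1.773 2.702 -1.724
vertex 1.735 1.999 -1.876
vertex 1.14 2.36 -1.693
endloop
endfacet
facet normal -0.331 0.672 0.663
outer loop
vertex 1.773 2.702 -1.724
vertex 1.14 2.36 -1.693
vertex 1.945 1.721 -0.644
endloop
endfacet
facet normal -0.164 0.217 -0.962
outer loop
vertex 1.14 2.36 -1.693
vertex 1.735 1.999 -1.876
vertex 1.102 1.657 -1.845
endloop
endfacet
facet normal -0.814 -0.080 0.576
outer loop
vertex 1.14 2.36 -1.693
vertex 1.102 1.657 -1.845
vertex 1.945 1.721 -0.644
endloop
endfacet
facet normal -0.164 0.217 -0.962
outer loop
vertex 1.102 1.657 -1.845
vertex 1.735 1.999 -1.876
vertex 1.698 1.296 -2.028
endloop
endfacet
facet normal -0.411 -0.848 0.334
outer loop
vertex 1.102 1.657 -1.845
vertex 1.698 1.296 -2.028
vertex 1.945 1.721 -0.644
endloop
endfacet
facet normal -0.164 0.217 -0.962
outer loop
vertex 1.698 1.296 -2.028
vertex 1.735 1.999 -1.876
vertex 2.331 1.638 -2.059
endloop
endfacet
facet normal 0.474 -0.862 0.180
outer loop
vertex 1.698 1.296 -2.028
vertex 2.331 1.638 -2.059
vertex 1.945 1.721 -0.644
endloop
endfacet
facet normal 0.214 0.618 -0.756
outer loop
vertex 0.886 3.311 -3.068
vertex 0.201 3.777 -2.881
vertex 0.994 3.861 -2.588
endloop
endfacet
facet normal 0.966 -0.250 0.069
outer loop
vertex 0.886 3.311 -3.068
vertex 0.994 3.861 -2.588
vertex 0.625 2.557 -2.146
endloop
endfacet
facet normal 0.966 -0.250 0.069
outer loop
vertex 0.625 2.557 -2.146
vertex 0.994 3.861 -2.588
vertex 0.733 3.106 -1.666
endloop
endfacet
facet normal -0.214 -0.619 0.756
outer loop
vertex 0.625 2.557 -2.146
vertex 0.733 3.106 -1.666
vertex -0.061 3.023 -1.959
endloop
endfacet
facet normal 0.214 0.619 -0.756
outer loop
vertex 0.994 3.861 -2.588
vertex 0.201 3.777 -2.881
vertex 0.504 4.347 -2.329
endloop
endfacet
facet normal 0.716 0.427 0.552
outer loop
vertex 0.994 3.861 -2.588
vertex 0.504 4.347 -2.329
vertex 0.733 3.106 -1.666
endloop
endfacet
facet normal 0.717 0.427 0.551
outer loop
vertex 0.733 3.106 -1.666
vertex 0.504 4.347 -2.329
vertex 0.243 3.593 -1.406
endloop
endfacet
facet normal -0.214 -0.619 0.756
outer loop
vertex 0.733 3.106 -1.666
vertex 0.243 3.593 -1.406
vertex -0.061 3.023 -1.959
endloop
endfacet
facet normal 0.214 0.618 -0.756
outer loop
vertex 0.504 4.347 -2.329
vertex 0.201 3.777 -2.881
vertex -0.214 4.405 -2.485
endloop
endfacet
facet normal -0.071 0.782 0.619
outer loop
vertex 0.504 4.347 -2.329
vertex -0.214 4.405 -2.485
vertex 0.243 3.593 -1.406
endloop
endfacet
facet normal -0.073 0.782 0.619
outer loop
vertex 0.243 3.593 -1.406
vertex -0.214 4.405 -2.485
vertex -0.475 3.65 -1.563
endloop
endfacet
facet normal -0.214 -0.619 0.756
outer loop
vertex 0.243 3.593 -1.406
vertex -0.475 3.65 -1.563
vertex -0.061 3.023 -1.959
endloop
endfacet
facet normal 0.215 0.619 -0.756
outer loop
vertex -0.214 4.405 -2.485
vertex 0.201 3.777 -2.881
vertex -0.62 3.99 -2.94
endloop
endfacet
facet normal -0.807 0.548 0.220
outer loop
vertex -0.214 4.405 -2.485
vertex -0.62 3.99 -2.94
vertex -0.475 3.65 -1.563
endloop
endfacet
facet normal -0.806 0.549 0.220
outer loop
vertex -0.475 3.65 -1.563
vertex -0.62 3.99 -2.94
vertex -0.882 3.235 -2.018
endloop
endfacet
facet normal -0.214 -0.619 0.756
outer loop
vertex -0.475 3.65 -1.563
vertex -0.882 3.235 -2.018
vertex -0.061 3.023 -1.959
endloop
endfacet
facet normal 0.215 0.618 -0.756
outer loop
vertex -0.62 3.99 -2.94
vertex 0.201 3.777 -2.881
vertex -0.408 3.415 -3.35
endloop
endfacet
facet normal -0.933 -0.098 -0.345
outer loop
vertex -0.62 3.99 -2.94
vertex -0.408 3.415 -3.35
vertex -0.882 3.235 -2.018
endloop
endfacet
facet normal -0.933 -0.098 -0.345
outer loop
vertex -0.882 3.235 -2.018
vertex -0.408 3.415 -3.35
vertex -0.67 2.66 -2.428
endloop
endfacet
facet normal -0.214 -0.618 0.756
outer loop
vertex -0.882 3.235 -2.018
vertex -0.67 2.66 -2.428
vertex -0.061 3.023 -1.959
endloop
endfacet
facet normal 0.214 0.619 -0.756
outer loop
vertex -0.408 3.415 -3.35
vertex 0.201 3.777 -2.881
vertex 0.262 3.113 -3.407
endloop
endfacet
facet normal -0.357 -0.670 -0.650
outer loop
vertex -0.408 3.415 -3.35
vertex 0.262 3.113 -3.407
vertex -0.67 2.66 -2.428
endloop
endfacet
facet normal -0.357 -0.671 -0.650
outer loop
vertex -0.67 2.66 -2.428
vertex 0.262 3.113 -3.407
vertex 0.001 2.358 -2.485
endloop
endfacet
facet normal -0.214 -0.618 0.756
outer loop
vertex -0.67 2.66 -2.428
vertex 0.001 2.358 -2.485
vertex -0.061 3.023 -1.959
endloop
endfacet
facet normal 0.214 0.619 -0.756
outer loop
vertex 0.262 3.113 -3.407
vertex 0.201 3.777 -2.881
vertex 0.886 3.311 -3.068
endloop
endfacet
facet normal 0.488 -0.738 -0.466
outer loop
vertex 0.262 3.113 -3.407
vertex 0.886 3.311 -3.068
vertex 0.001 2.358 -2.485
endloop
endfacet
facet normal 0.488 -0.738 -0.465
outer loop
vertex 0.001 2.358 -2.485
vertex 0.886 3.311 -3.068
vertex 0.625 2.557 -2.146
endloop
endfacet
facet normal -0.214 -0.618 0.756
outer loop
vertex 0.001 2.358 -2.485
vertex 0.625 2.557 -2.146
vertex -0.061 3.023 -1.959
endloop
endfacet

endsolid


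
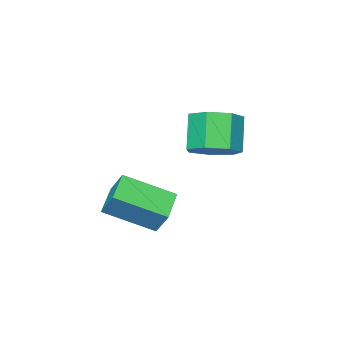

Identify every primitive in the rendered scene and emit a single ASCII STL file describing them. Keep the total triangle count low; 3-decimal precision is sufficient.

solid 
facet normal -0.801 -0.457 0.386
outer loop
vertex 2.435 -2.681 -0.964
vertex 1.149 -1.225 -1.909
vertex 2.365 -3.348 -1.898
endloop
endfacet
facet normal 0.595 -0.674 0.437
outer loop
vertex 3.511 -2.695 -2.451
vertex 2.435 -2.681 -0.964
vertex 2.365 -3.348 -1.898
endloop
endfacet
facet normal -0.801 -0.457 0.386
outer loop
vertex 2.365 -3.348 -1.898
vertex 1.149 -1.225 -1.909
vertex 1.079 -1.892 -2.843
endloop
endfacet
facet normal -0.061 -0.581 -0.812
outer loop
vertex 1.079 -1.892 -2.843
vertex 3.511 -2.695 -2.451
vertex 2.365 -3.348 -1.898
endloop
endfacet
facet normal 0.061 0.581 0.812
outer loop
vertex 2.435 -2.681 -0.964
vertex 2.295 -0.572 -2.462
vertex 1.149 -1.225 -1.909
endloop
endfacet
facet normal 0.595 -0.674 0.437
outer loop
vertex 3.581 -2.028 -1.517
vertex 2.435 -2.681 -0.964
vertex 3.511 -2.695 -2.451
endloop
endfacet
facet normal 0.061 0.581 0.812
outer loop
vertex 3.581 -2.028 -1.517
vertex 2.295 -0.572 -2.462
vertex 2.435 -2.681 -0.964
endloop
endfacet
facet normal -0.595 0.674 -0.437
outer loop
vertex 1.149 -1.225 -1.909
vertex 2.295 -0.572 -2.462
vertex 1.079 -1.892 -2.843
endloop
endfacet
facet normal -0.061 -0.581 -0.812
outer loop
vertex 2.225 -1.239 -3.396
vertex 3.511 -2.695 -2.451
vertex 1.079 -1.892 -2.843
endloop
endfacet
facet normal -0.595 0.674 -0.437
outer loop
vertex 1.079 -1.892 -2.843
vertex 2.295 -0.572 -2.462
vertex 2.225 -1.239 -3.396
endloop
endfacet
facet normal 0.801 0.457 -0.386
outer loop
vertex 2.225 -1.239 -3.396
vertex 3.581 -2.028 -1.517
vertex 3.511 -2.695 -2.451
endloop
endfacet
facet normal 0.801 0.457 -0.386
outer loop
vertex 2.295 -0.572 -2.462
vertex 3.581 -2.028 -1.517
vertex 2.225 -1.239 -3.396
endloop
endfacet
facet normal 0.416 0.327 -0.849
outer loop
vertex 0.076 -1.757 -0.148
vertex -0.801 -1.225 -0.373
vertex 0.041 -0.902 0.164
endloop
endfacet
facet normal 0.909 -0.110 0.403
outer loop
vertex 0.076 -1.757 -0.148
vertex 0.041 -0.902 0.164
vertex -0.622 -2.306 1.278
endloop
endfacet
facet normal 0.909 -0.110 0.403
outer loop
vertex -0.622 -2.306 1.278
vertex 0.041 -0.902 0.164
vertex -0.657 -1.451 1.59
endloop
endfacet
facet normal -0.416 -0.327 0.849
outer loop
vertex -0.622 -2.306 1.278
vertex -0.657 -1.451 1.59
vertex -1.499 -1.775 1.053
endloop
endfacet
facet normal 0.416 0.327 -0.849
outer loop
vertex 0.041 -0.902 0.164
vertex -0.801 -1.225 -0.373
vertex -0.628 -0.29 0.072
endloop
endfacet
facet normal 0.537 0.665 0.519
outer loop
vertex 0.041 -0.902 0.164
vertex -0.628 -0.29 0.072
vertex -0.657 -1.451 1.59
endloop
endfacet
facet normal 0.537 0.665 0.519
outer loop
vertex -0.657 -1.451 1.59
vertex -0.628 -0.29 0.072
vertex -1.326 -0.839 1.498
endloop
endfacet
facet normal -0.416 -0.327 0.849
outer loop
vertex -0.657 -1.451 1.59
vertex -1.326 -0.839 1.498
vertex -1.499 -1.775 1.053
endloop
endfacet
facet normal 0.416 0.327 -0.849
outer loop
vertex -0.628 -0.29 0.072
vertex -0.801 -1.225 -0.373
vertex -1.427 -0.383 -0.355
endloop
endfacet
facet normal -0.240 0.940 0.244
outer loop
vertex -0.628 -0.29 0.072
vertex -1.427 -0.383 -0.355
vertex -1.326 -0.839 1.498
endloop
endfacet
facet normal -0.240 0.940 0.244
outer loop
vertex -1.326 -0.839 1.498
vertex -1.427 -0.383 -0.355
vertex -2.126 -0.932 1.07
endloop
endfacet
facet normal -0.416 -0.327 0.849
outer loop
vertex -1.326 -0.839 1.498
vertex -2.126 -0.932 1.07
vertex -1.499 -1.775 1.053
endloop
endfacet
facet normal 0.416 0.327 -0.849
outer loop
vertex -1.427 -0.383 -0.355
vertex -0.801 -1.225 -0.373
vertex -1.755 -1.11 -0.796
endloop
endfacet
facet normal -0.835 0.507 -0.214
outer loop
vertex -1.427 -0.383 -0.355
vertex -1.755 -1.11 -0.796
vertex -2.126 -0.932 1.07
endloop
endfacet
facet normal -0.836 0.506 -0.214
outer loop
vertex -2.126 -0.932 1.07
vertex -1.755 -1.11 -0.796
vertex -2.453 -1.659 0.63
endloop
endfacet
facet normal -0.416 -0.327 0.849
outer loop
vertex -2.126 -0.932 1.07
vertex -2.453 -1.659 0.63
vertex -1.499 -1.775 1.053
endloop
endfacet
facet normal 0.416 0.327 -0.849
outer loop
vertex -1.755 -1.11 -0.796
vertex -0.801 -1.225 -0.373
vertex -1.364 -1.924 -0.918
endloop
endfacet
facet normal -0.802 -0.309 -0.511
outer loop
vertex -1.755 -1.11 -0.796
vertex -1.364 -1.924 -0.918
vertex -2.453 -1.659 0.63
endloop
endfacet
facet normal -0.802 -0.308 -0.512
outer loop
vertex -2.453 -1.659 0.63
vertex -1.364 -1.924 -0.918
vertex -2.063 -2.473 0.508
endloop
endfacet
facet normal -0.416 -0.327 0.849
outer loop
vertex -2.453 -1.659 0.63
vertex -2.063 -2.473 0.508
vertex -1.499 -1.775 1.053
endloop
endfacet
facet normal 0.416 0.327 -0.849
outer loop
vertex -1.364 -1.924 -0.918
vertex -0.801 -1.225 -0.373
vertex -0.549 -2.212 -0.63
endloop
endfacet
facet normal -0.165 -0.891 -0.424
outer loop
vertex -1.364 -1.924 -0.918
vertex -0.549 -2.212 -0.63
vertex -2.063 -2.473 0.508
endloop
endfacet
facet normal -0.165 -0.891 -0.424
outer loop
vertex -2.063 -2.473 0.508
vertex -0.549 -2.212 -0.63
vertex -1.248 -2.761 0.796
endloop
endfacet
facet normal -0.415 -0.327 0.849
outer loop
vertex -2.063 -2.473 0.508
vertex -1.248 -2.761 0.796
vertex -1.499 -1.775 1.053
endloop
endfacet
facet normal 0.416 0.327 -0.848
outer loop
vertex -0.549 -2.212 -0.63
vertex -0.801 -1.225 -0.373
vertex 0.076 -1.757 -0.148
endloop
endfacet
facet normal 0.597 -0.802 -0.016
outer loop
vertex -0.549 -2.212 -0.63
vertex 0.076 -1.757 -0.148
vertex -1.248 -2.761 0.796
endloop
endfacet
facet normal 0.596 -0.803 -0.017
outer loop
vertex -1.248 -2.761 0.796
vertex 0.076 -1.757 -0.148
vertex -0.622 -2.306 1.278
endloop
endfacet
facet normal -0.416 -0.327 0.849
outer loop
vertex -1.248 -2.761 0.796
vertex -0.622 -2.306 1.278
vertex -1.499 -1.775 1.053
endloop
endfacet

endsolid


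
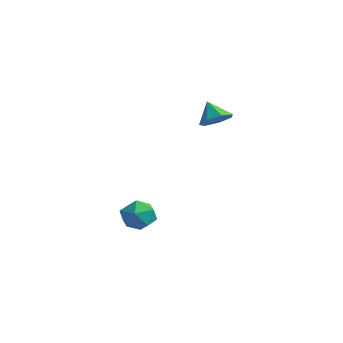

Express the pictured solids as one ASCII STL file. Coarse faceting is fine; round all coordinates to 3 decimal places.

solid 
facet normal 0.240 0.475 0.846
outer loop
vertex -2.89 -2.208 -3.35
vertex -2.852 -3.285 -2.756
vertex -1.837 -2.842 -3.293
endloop
endfacet
facet normal 0.485 0.830 0.277
outer loop
vertex -2.89 -2.208 -3.35
vertex -1.837 -2.842 -3.293
vertex -2.171 -2.296 -4.344
endloop
endfacet
facet normal -0.072 0.988 -0.140
outer loop
vertex -2.89 -2.208 -3.35
vertex -2.171 -2.296 -4.344
vertex -3.391 -2.401 -4.456
endloop
endfacet
facet normal -0.661 0.730 0.172
outer loop
vertex -2.89 -2.208 -3.35
vertex -3.391 -2.401 -4.456
vertex -3.812 -3.013 -3.475
endloop
endfacet
facet normal -0.468 0.414 0.781
outer loop
vertex -2.89 -2.208 -3.35
vertex -3.812 -3.013 -3.475
vertex -2.852 -3.285 -2.756
endloop
endfacet
facet normal 0.916 0.393 -0.087
outer loop
vertex -2.171 -2.296 -4.344
vertex -1.837 -2.842 -3.293
vertex -1.688 -3.427 -4.365
endloop
endfacet
facet normal 0.521 -0.182 0.834
outer loop
vertex -1.837 -2.842 -3.293
vertex -2.852 -3.285 -2.756
vertex -2.109 -4.039 -3.384
endloop
endfacet
facet normal -0.625 -0.280 0.728
outer loop
vertex -2.852 -3.285 -2.756
vertex -3.812 -3.013 -3.475
vertex -3.329 -4.144 -3.496
endloop
endfacet
facet normal -0.938 0.233 -0.257
outer loop
vertex -3.812 -3.013 -3.475
vertex -3.391 -2.401 -4.456
vertex -3.663 -3.598 -4.547
endloop
endfacet
facet normal 0.014 0.648 -0.761
outer loop
vertex -3.391 -2.401 -4.456
vertex -2.171 -2.296 -4.344
vertex -2.648 -3.155 -5.084
endloop
endfacet
facet normal 0.661 -0.730 -0.172
outer loop
vertex -2.61 -4.232 -4.49
vertex -1.688 -3.427 -4.365
vertex -2.109 -4.039 -3.384
endloop
endfacet
facet normal 0.072 -0.988 0.140
outer loop
vertex -2.61 -4.232 -4.49
vertex -2.109 -4.039 -3.384
vertex -3.329 -4.144 -3.496
endloop
endfacet
facet normal -0.485 -0.830 -0.277
outer loop
vertex -2.61 -4.232 -4.49
vertex -3.329 -4.144 -3.496
vertex -3.663 -3.598 -4.547
endloop
endfacet
facet normal -0.240 -0.475 -0.846
outer loop
vertex -2.61 -4.232 -4.49
vertex -3.663 -3.598 -4.547
vertex -2.648 -3.155 -5.084
endloop
endfacet
facet normal 0.468 -0.414 -0.781
outer loop
vertex -2.61 -4.232 -4.49
vertex -2.648 -3.155 -5.084
vertex -1.688 -3.427 -4.365
endloop
endfacet
facet normal 0.938 -0.233 0.257
outer loop
vertex -2.109 -4.039 -3.384
vertex -1.688 -3.427 -4.365
vertex -1.837 -2.842 -3.293
endloop
endfacet
facet normal -0.014 -0.648 0.761
outer loop
vertex -3.329 -4.144 -3.496
vertex -2.109 -4.039 -3.384
vertex -2.852 -3.285 -2.756
endloop
endfacet
facet normal -0.916 -0.393 0.087
outer loop
vertex -3.663 -3.598 -4.547
vertex -3.329 -4.144 -3.496
vertex -3.812 -3.013 -3.475
endloop
endfacet
facet normal -0.521 0.182 -0.834
outer loop
vertex -2.648 -3.155 -5.084
vertex -3.663 -3.598 -4.547
vertex -3.391 -2.401 -4.456
endloop
endfacet
facet normal 0.625 0.280 -0.728
outer loop
vertex -1.688 -3.427 -4.365
vertex -2.648 -3.155 -5.084
vertex -2.171 -2.296 -4.344
endloop
endfacet
facet normal 0.602 -0.073 -0.795
outer loop
vertex 0.434 1.212 3.872
vertex -0.309 0.634 3.362
vertex -0.175 1.696 3.366
endloop
endfacet
facet normal 0.063 0.758 0.649
outer loop
vertex 0.434 1.212 3.872
vertex -0.175 1.696 3.366
vertex -1.231 0.746 4.578
endloop
endfacet
facet normal 0.603 -0.073 -0.794
outer loop
vertex -0.175 1.696 3.366
vertex -0.309 0.634 3.362
vertex -0.885 1.381 2.856
endloop
endfacet
facet normal -0.515 0.832 0.203
outer loop
vertex -0.175 1.696 3.366
vertex -0.885 1.381 2.856
vertex -1.231 0.746 4.578
endloop
endfacet
facet normal 0.603 -0.074 -0.795
outer loop
vertex -0.885 1.381 2.856
vertex -0.309 0.634 3.362
vertex -1.161 0.503 2.728
endloop
endfacet
facet normal -0.948 0.309 -0.076
outer loop
vertex -0.885 1.381 2.856
vertex -1.161 0.503 2.728
vertex -1.231 0.746 4.578
endloop
endfacet
facet normal 0.603 -0.073 -0.795
outer loop
vertex -1.161 0.503 2.728
vertex -0.309 0.634 3.362
vertex -0.795 -0.276 3.077
endloop
endfacet
facet normal -0.908 -0.418 0.020
outer loop
vertex -1.161 0.503 2.728
vertex -0.795 -0.276 3.077
vertex -1.231 0.746 4.578
endloop
endfacet
facet normal 0.603 -0.073 -0.794
outer loop
vertex -0.795 -0.276 3.077
vertex -0.309 0.634 3.362
vertex -0.063 -0.369 3.641
endloop
endfacet
facet normal -0.426 -0.801 0.421
outer loop
vertex -0.795 -0.276 3.077
vertex -0.063 -0.369 3.641
vertex -1.231 0.746 4.578
endloop
endfacet
facet normal 0.603 -0.073 -0.795
outer loop
vertex -0.063 -0.369 3.641
vertex -0.309 0.634 3.362
vertex 0.484 0.292 3.995
endloop
endfacet
facet normal 0.134 -0.552 0.823
outer loop
vertex -0.063 -0.369 3.641
vertex 0.484 0.292 3.995
vertex -1.231 0.746 4.578
endloop
endfacet
facet normal 0.603 -0.073 -0.795
outer loop
vertex 0.484 0.292 3.995
vertex -0.309 0.634 3.362
vertex 0.434 1.212 3.872
endloop
endfacet
facet normal 0.352 0.143 0.925
outer loop
vertex 0.484 0.292 3.995
vertex 0.434 1.212 3.872
vertex -1.231 0.746 4.578
endloop
endfacet

endsolid


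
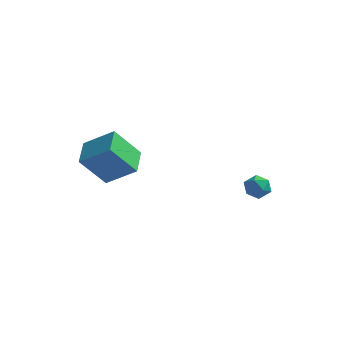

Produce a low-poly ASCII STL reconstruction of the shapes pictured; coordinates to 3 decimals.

solid 
facet normal -0.598 -0.616 0.513
outer loop
vertex 2.664 2.277 -1.878
vertex 3.058 1.701 -2.11
vertex 3.241 2.044 -1.485
endloop
endfacet
facet normal -0.557 0.021 0.830
outer loop
vertex 2.664 2.277 -1.878
vertex 3.241 2.044 -1.485
vertex 3.127 2.765 -1.58
endloop
endfacet
facet normal -0.776 0.514 0.364
outer loop
vertex 2.664 2.277 -1.878
vertex 3.127 2.765 -1.58
vertex 2.874 2.867 -2.264
endloop
endfacet
facet normal -0.953 0.182 -0.240
outer loop
vertex 2.664 2.277 -1.878
vertex 2.874 2.867 -2.264
vertex 2.831 2.21 -2.591
endloop
endfacet
facet normal -0.843 -0.517 -0.149
outer loop
vertex 2.664 2.277 -1.878
vertex 2.831 2.21 -2.591
vertex 3.058 1.701 -2.11
endloop
endfacet
facet normal 0.131 0.150 0.980
outer loop
vertex 3.127 2.765 -1.58
vertex 3.241 2.044 -1.485
vertex 3.809 2.49 -1.629
endloop
endfacet
facet normal 0.063 -0.883 0.466
outer loop
vertex 3.241 2.044 -1.485
vertex 3.058 1.701 -2.11
vertex 3.766 1.833 -1.956
endloop
endfacet
facet normal -0.335 -0.722 -0.606
outer loop
vertex 3.058 1.701 -2.11
vertex 2.831 2.21 -2.591
vertex 3.513 1.935 -2.64
endloop
endfacet
facet normal -0.513 0.409 -0.755
outer loop
vertex 2.831 2.21 -2.591
vertex 2.874 2.867 -2.264
vertex 3.399 2.656 -2.735
endloop
endfacet
facet normal -0.226 0.948 0.225
outer loop
vertex 2.874 2.867 -2.264
vertex 3.127 2.765 -1.58
vertex 3.582 2.999 -2.11
endloop
endfacet
facet normal 0.953 -0.182 0.240
outer loop
vertex 3.976 2.423 -2.342
vertex 3.809 2.49 -1.629
vertex 3.766 1.833 -1.956
endloop
endfacet
facet normal 0.776 -0.514 -0.364
outer loop
vertex 3.976 2.423 -2.342
vertex 3.766 1.833 -1.956
vertex 3.513 1.935 -2.64
endloop
endfacet
facet normal 0.557 -0.021 -0.830
outer loop
vertex 3.976 2.423 -2.342
vertex 3.513 1.935 -2.64
vertex 3.399 2.656 -2.735
endloop
endfacet
facet normal 0.598 0.616 -0.513
outer loop
vertex 3.976 2.423 -2.342
vertex 3.399 2.656 -2.735
vertex 3.582 2.999 -2.11
endloop
endfacet
facet normal 0.843 0.517 0.149
outer loop
vertex 3.976 2.423 -2.342
vertex 3.582 2.999 -2.11
vertex 3.809 2.49 -1.629
endloop
endfacet
facet normal 0.513 -0.409 0.755
outer loop
vertex 3.766 1.833 -1.956
vertex 3.809 2.49 -1.629
vertex 3.241 2.044 -1.485
endloop
endfacet
facet normal 0.226 -0.948 -0.225
outer loop
vertex 3.513 1.935 -2.64
vertex 3.766 1.833 -1.956
vertex 3.058 1.701 -2.11
endloop
endfacet
facet normal -0.131 -0.150 -0.980
outer loop
vertex 3.399 2.656 -2.735
vertex 3.513 1.935 -2.64
vertex 2.831 2.21 -2.591
endloop
endfacet
facet normal -0.063 0.883 -0.466
outer loop
vertex 3.582 2.999 -2.11
vertex 3.399 2.656 -2.735
vertex 2.874 2.867 -2.264
endloop
endfacet
facet normal 0.335 0.722 0.606
outer loop
vertex 3.809 2.49 -1.629
vertex 3.582 2.999 -2.11
vertex 3.127 2.765 -1.58
endloop
endfacet
facet normal -0.530 -0.310 0.789
outer loop
vertex -1.916 -3.14 2.556
vertex -2.248 -1.726 2.889
vertex -3.372 -3.242 1.537
endloop
endfacet
facet normal 0.223 -0.949 -0.223
outer loop
vertex -2.332 -2.634 -0.009
vertex -1.916 -3.14 2.556
vertex -3.372 -3.242 1.537
endloop
endfacet
facet normal -0.530 -0.310 0.789
outer loop
vertex -3.372 -3.242 1.537
vertex -2.248 -1.726 2.889
vertex -3.704 -1.828 1.87
endloop
endfacet
facet normal -0.818 -0.057 -0.573
outer loop
vertex -3.704 -1.828 1.87
vertex -2.332 -2.634 -0.009
vertex -3.372 -3.242 1.537
endloop
endfacet
facet normal 0.818 0.057 0.573
outer loop
vertex -1.916 -3.14 2.556
vertex -1.208 -1.118 1.343
vertex -2.248 -1.726 2.889
endloop
endfacet
facet normal 0.223 -0.949 -0.223
outer loop
vertex -0.876 -2.532 1.01
vertex -1.916 -3.14 2.556
vertex -2.332 -2.634 -0.009
endloop
endfacet
facet normal 0.818 0.057 0.573
outer loop
vertex -0.876 -2.532 1.01
vertex -1.208 -1.118 1.343
vertex -1.916 -3.14 2.556
endloop
endfacet
facet normal -0.223 0.949 0.223
outer loop
vertex -2.248 -1.726 2.889
vertex -1.208 -1.118 1.343
vertex -3.704 -1.828 1.87
endloop
endfacet
facet normal -0.818 -0.057 -0.573
outer loop
vertex -2.664 -1.22 0.324
vertex -2.332 -2.634 -0.009
vertex -3.704 -1.828 1.87
endloop
endfacet
facet normal -0.223 0.949 0.223
outer loop
vertex -3.704 -1.828 1.87
vertex -1.208 -1.118 1.343
vertex -2.664 -1.22 0.324
endloop
endfacet
facet normal 0.530 0.310 -0.789
outer loop
vertex -2.664 -1.22 0.324
vertex -0.876 -2.532 1.01
vertex -2.332 -2.634 -0.009
endloop
endfacet
facet normal 0.530 0.310 -0.789
outer loop
vertex -1.208 -1.118 1.343
vertex -0.876 -2.532 1.01
vertex -2.664 -1.22 0.324
endloop
endfacet

endsolid
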